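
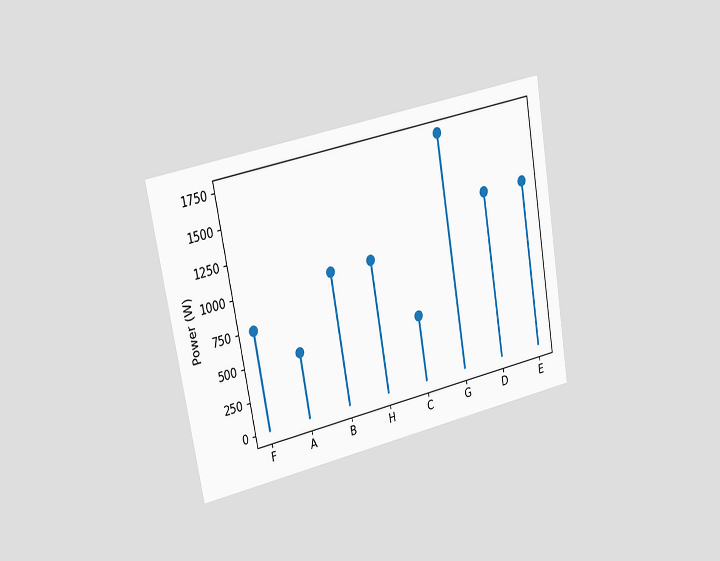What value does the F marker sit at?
The chart is tilted about 10° counter-clockwise and viewed slightly from the left. The F marker sits at 750W.

750W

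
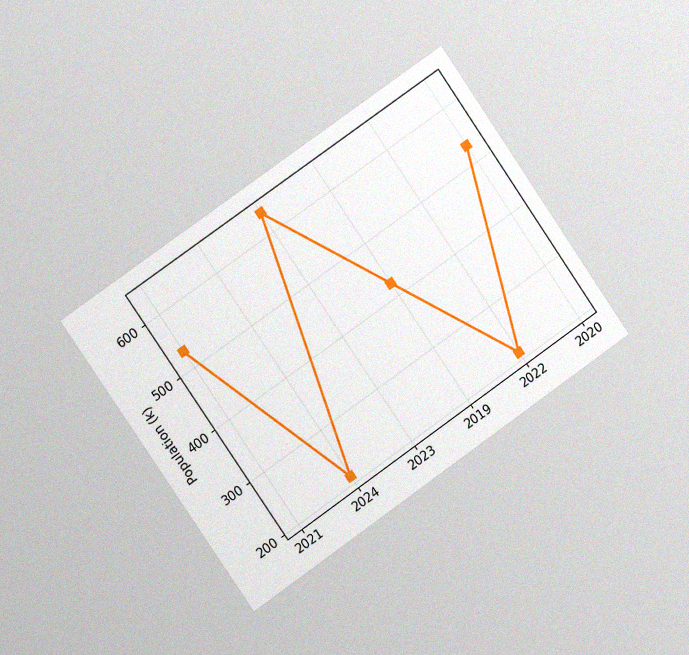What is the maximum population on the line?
The chart is tilted about 35° counter-clockwise and viewed slightly from the left, with some photo noise. The highest point is at 2023, and reading across to the y-axis gives 636k.

636k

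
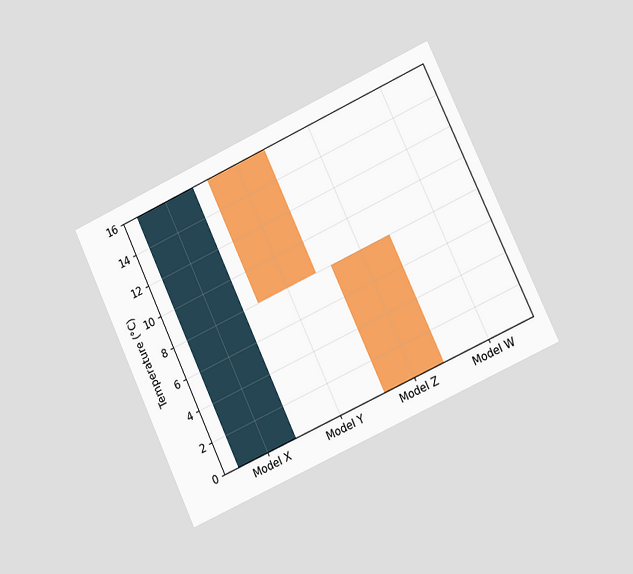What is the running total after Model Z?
0°C

The chart is tilted about 25° counter-clockwise and viewed slightly from the right. After Model Z the running total reaches 0°C.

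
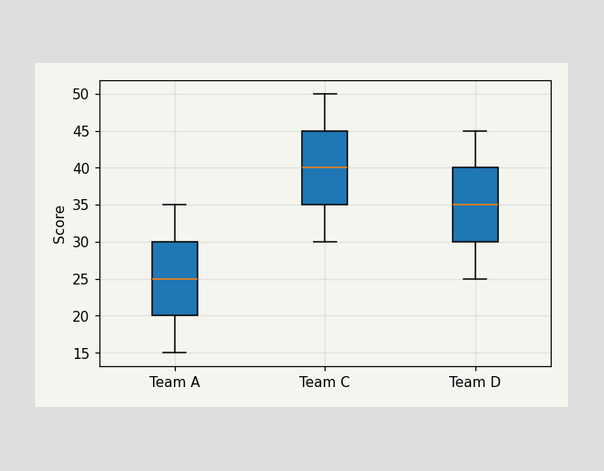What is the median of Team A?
25

The median line in the Team A box sits at 25.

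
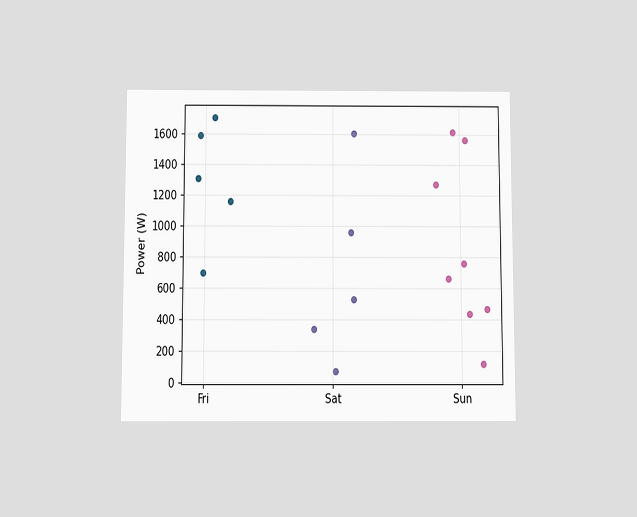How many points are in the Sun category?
The chart is viewed slightly from below. Counting the markers in the Sun column gives 8.

8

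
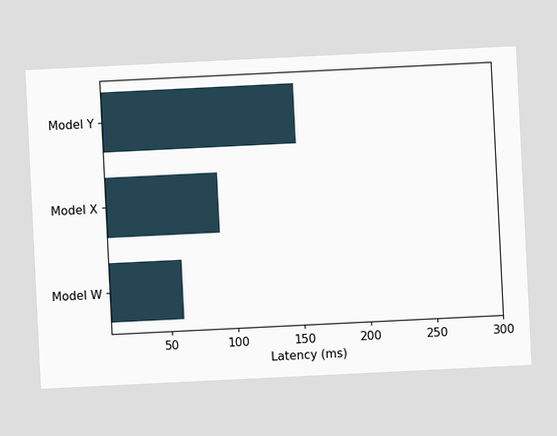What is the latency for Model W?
60ms

The chart is tilted about 3° counter-clockwise. Reading along the chart's x-axis, the Model W bar reaches 60ms.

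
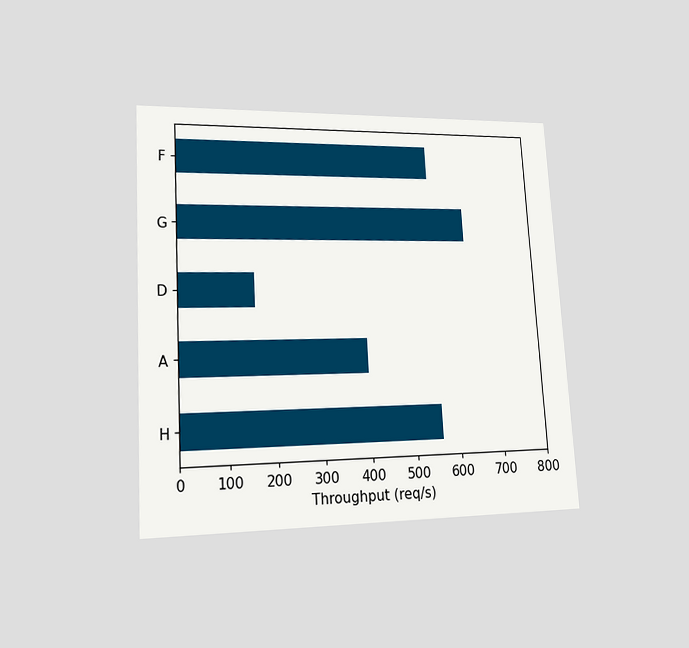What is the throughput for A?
The chart is tilted about 3° counter-clockwise and viewed at a slight angle. Reading along the chart's x-axis, the A bar reaches 400req/s.

400req/s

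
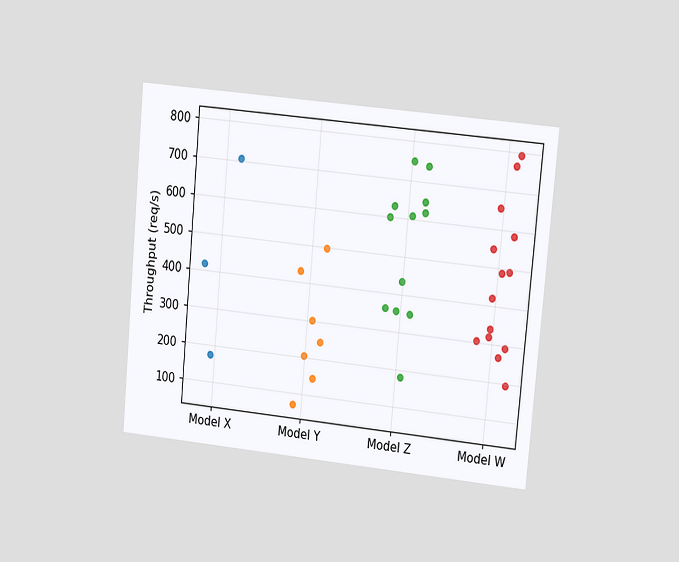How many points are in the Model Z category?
12

The chart is tilted about 5° clockwise and viewed at a slight angle. Counting the markers in the Model Z column gives 12.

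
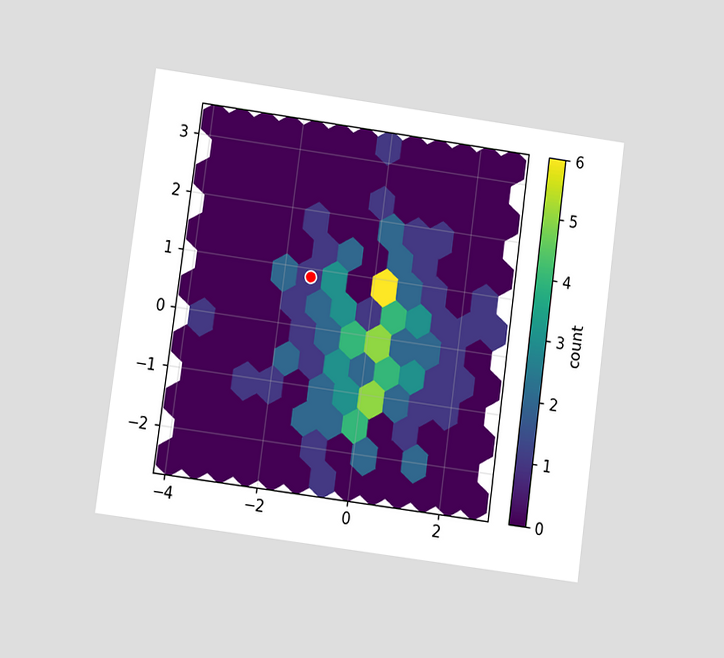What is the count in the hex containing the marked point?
The chart is tilted about 8° clockwise and viewed at a slight angle. The marked hex reads 1 on the colorbar.

1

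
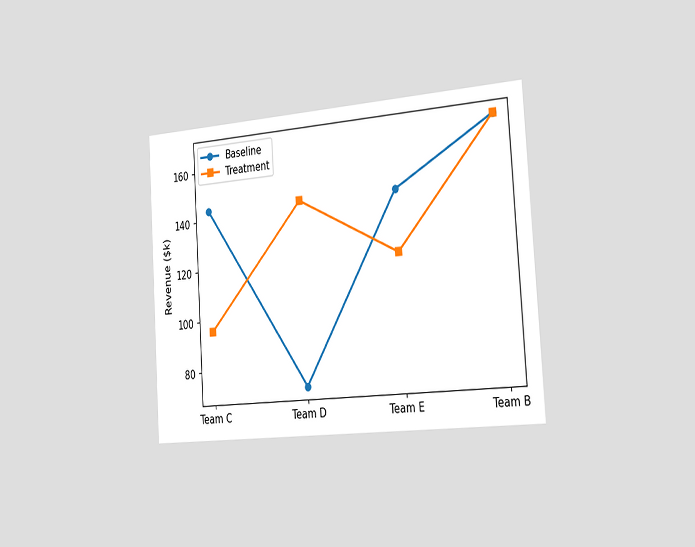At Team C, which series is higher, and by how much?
Baseline, by $48k

The chart is tilted about 4° counter-clockwise and viewed slightly from the right. At Team C, Baseline sits above the other line by $48k.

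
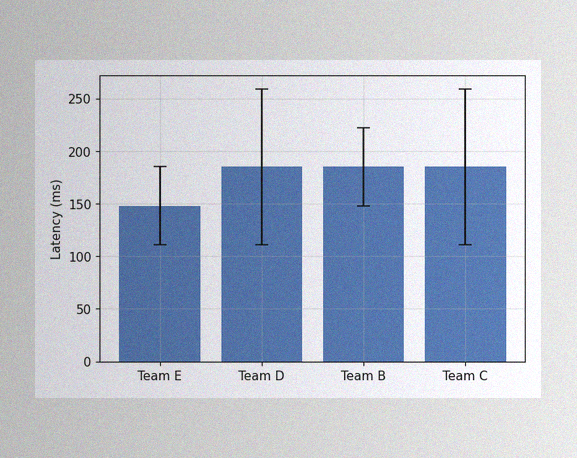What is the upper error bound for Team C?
The image has some photo noise and uneven lighting. The Team C bar's upper whisker reaches 259ms.

259ms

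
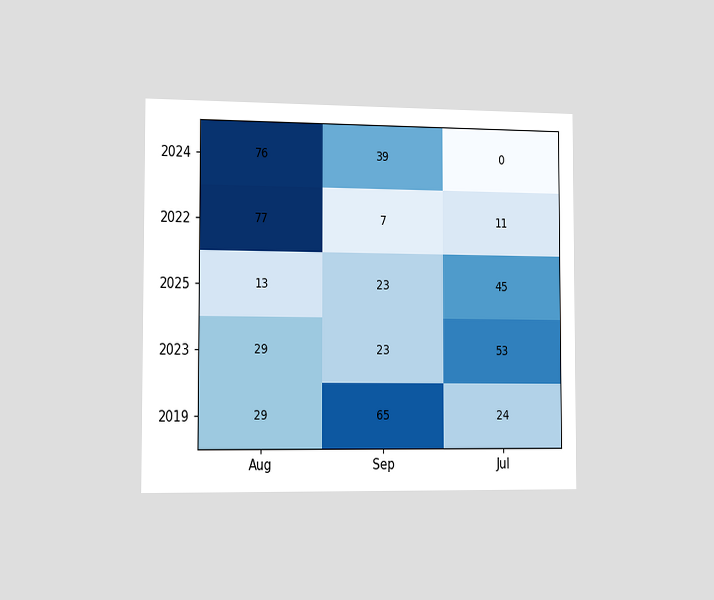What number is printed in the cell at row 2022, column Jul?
11

The chart is viewed slightly from the left. The (2022, Jul) cell reads 11.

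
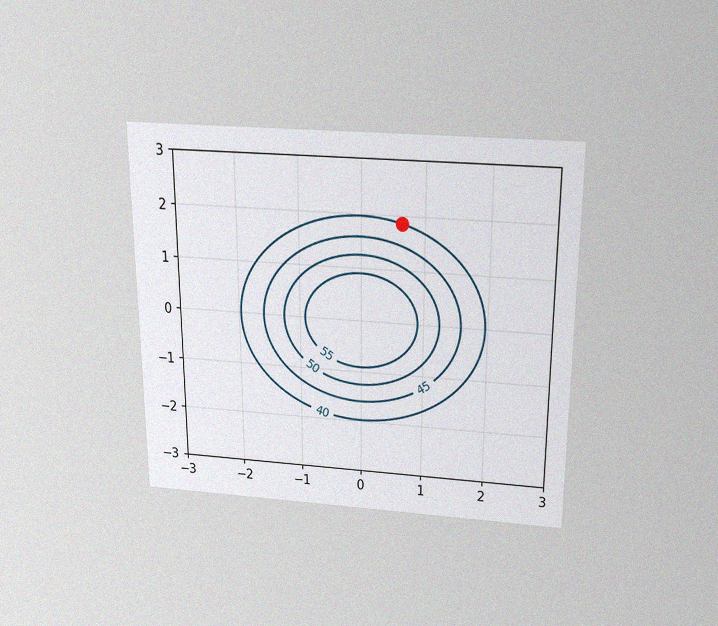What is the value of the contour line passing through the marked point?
40

The chart is viewed slightly from above, with some photo noise. The marked point sits on the contour labelled 40.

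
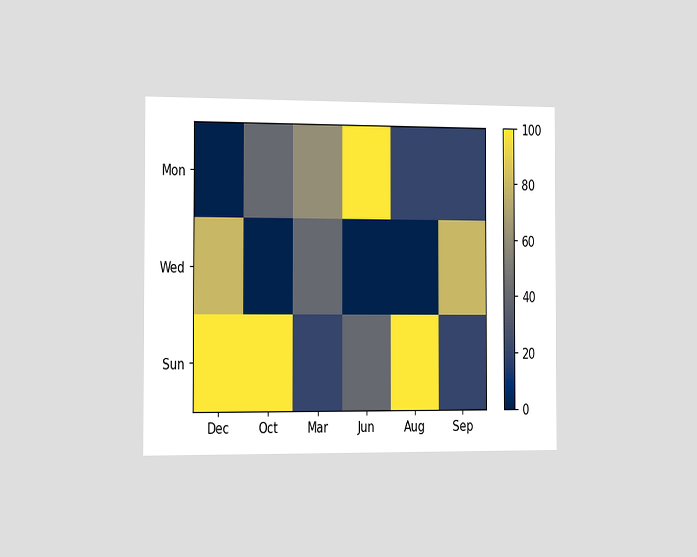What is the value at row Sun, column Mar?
20

The chart is viewed slightly from the left. Matching cell (Sun, Mar) against the colorbar gives 20.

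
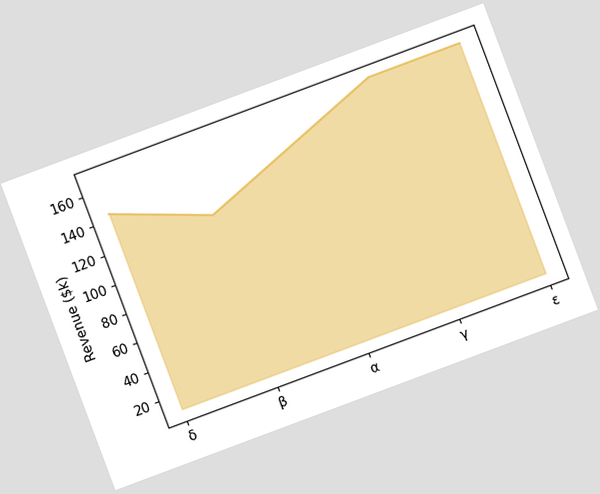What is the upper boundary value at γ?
The chart is tilted about 21° counter-clockwise. At γ the upper boundary is at $168k.

$168k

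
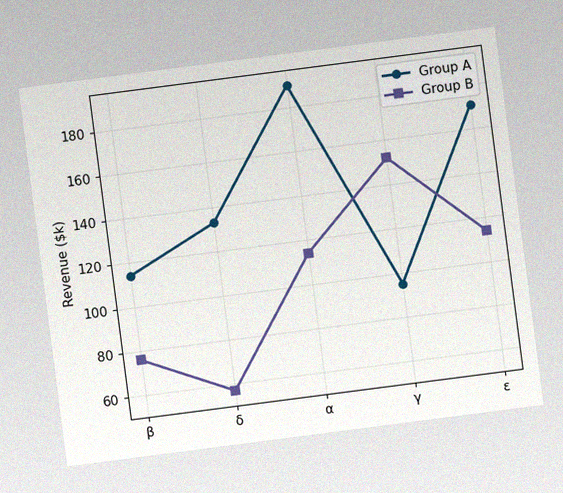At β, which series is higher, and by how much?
The chart is tilted about 7° counter-clockwise, with some photo noise. At β, Group A sits above the other line by $38k.

Group A, by $38k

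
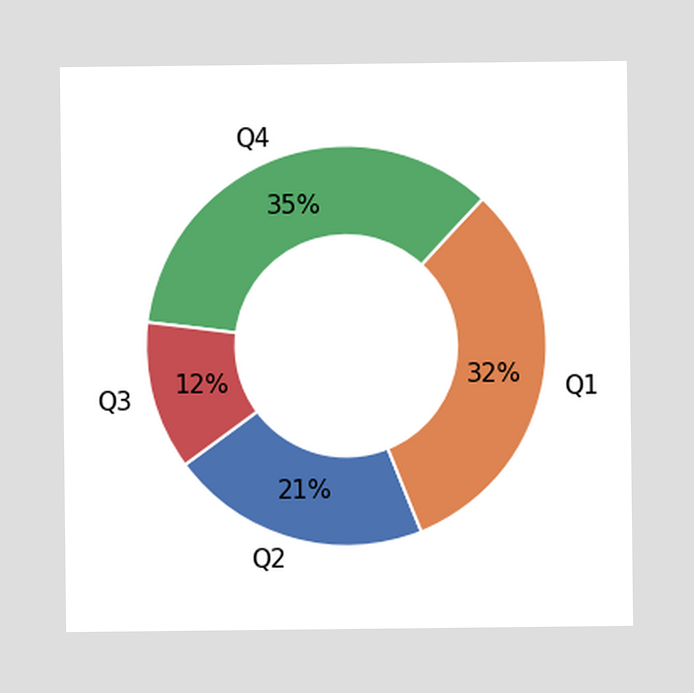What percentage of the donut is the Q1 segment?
32%

The Q1 segment takes up 32% of the ring.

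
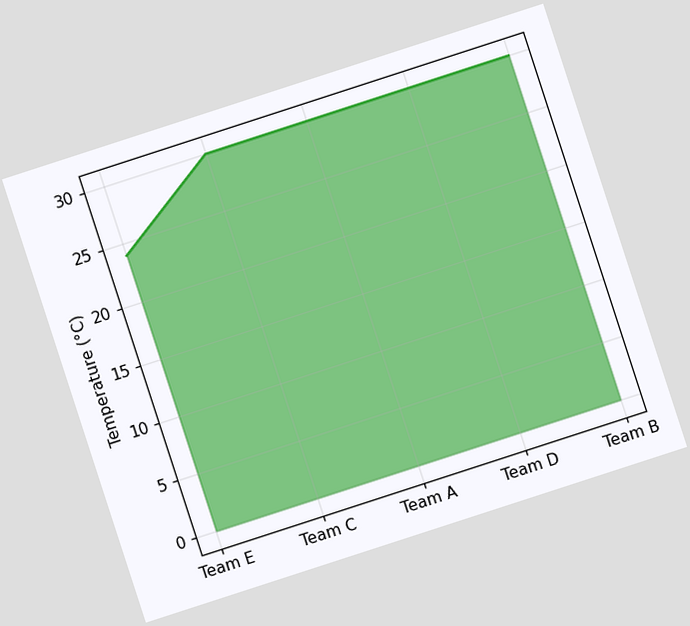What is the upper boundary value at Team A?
The chart is tilted about 18° counter-clockwise. At Team A the upper boundary is at 30°C.

30°C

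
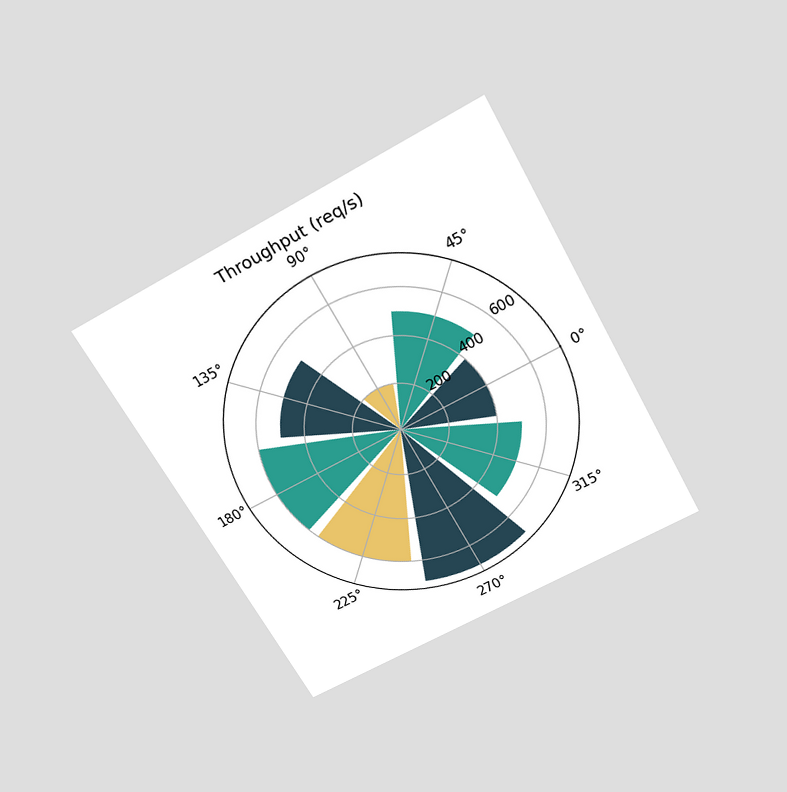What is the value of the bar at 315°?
500req/s

The chart is tilted about 29° counter-clockwise and viewed slightly from above. The bar at 315° reaches 500req/s on the radial axis.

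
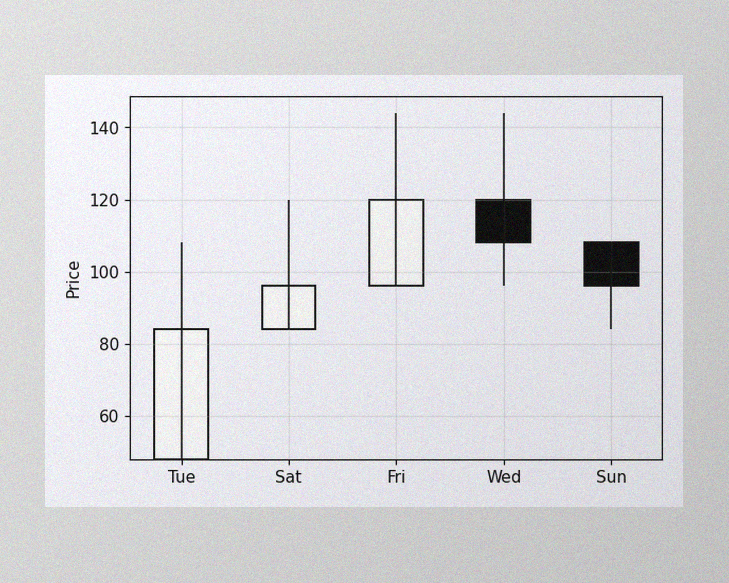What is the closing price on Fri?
120

The image has some photo noise and uneven lighting. The Fri candle closes at 120.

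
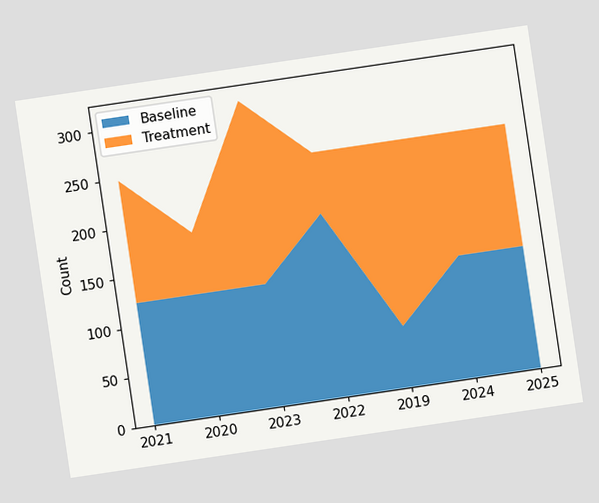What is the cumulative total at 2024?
The chart is tilted about 8° counter-clockwise. The stacked total at 2024 reaches 248.

248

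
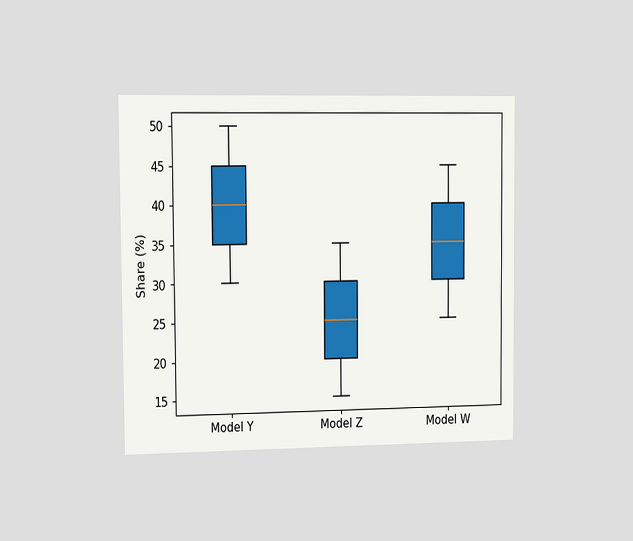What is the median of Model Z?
25%

The chart is viewed slightly from the left. The median line in the Model Z box sits at 25%.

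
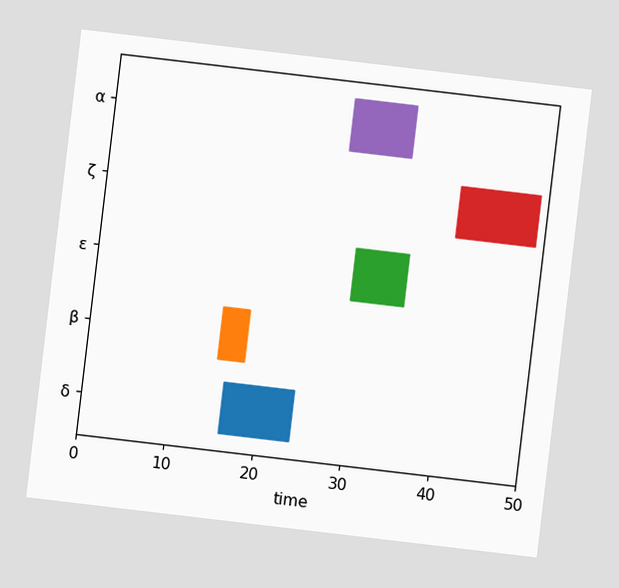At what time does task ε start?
29

The chart is tilted about 7° clockwise. The ε bar begins at t=29.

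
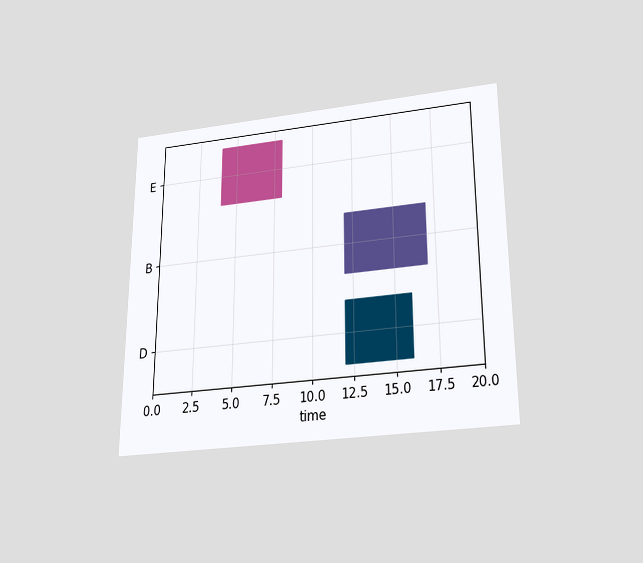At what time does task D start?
The chart is viewed slightly from below. The D bar begins at t=12.

12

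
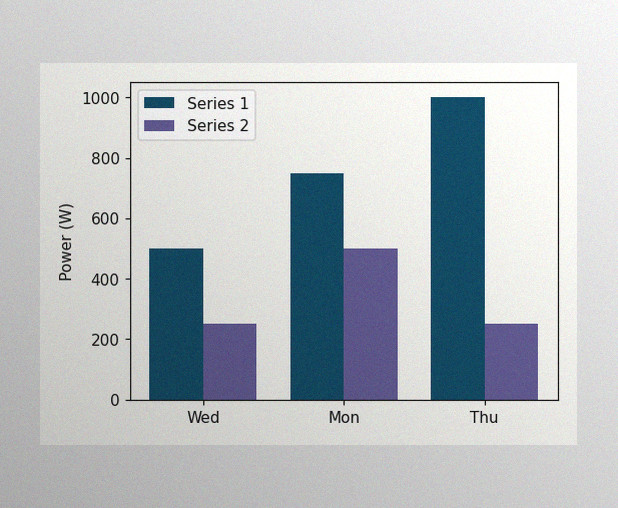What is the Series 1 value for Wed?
The image has some photo noise and uneven lighting. The Series 1 bar at Wed reaches 500W on the y-axis.

500W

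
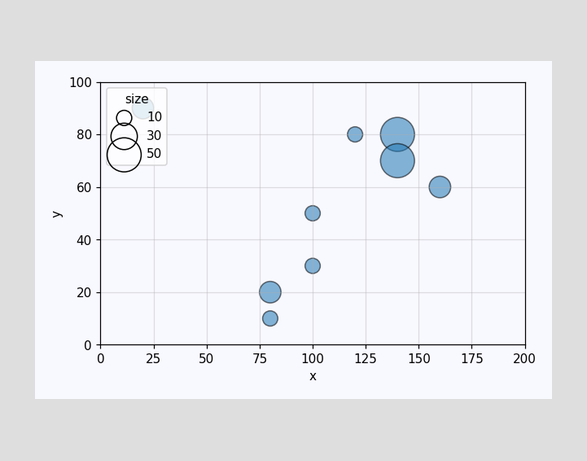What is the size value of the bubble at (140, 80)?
Matching the bubble at (140, 80) against the size legend gives 50.

50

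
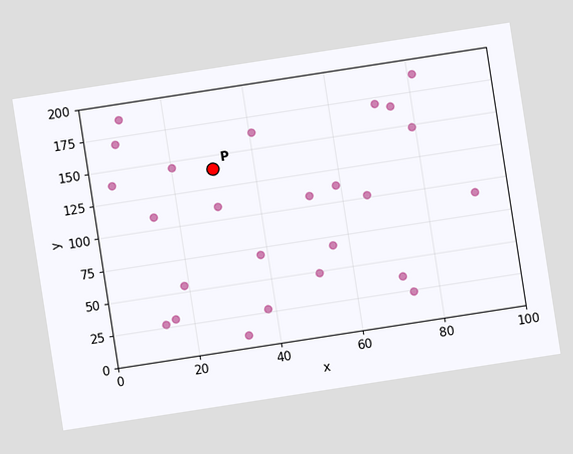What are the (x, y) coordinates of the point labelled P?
(30, 140)

The chart is tilted about 9° counter-clockwise. Following the gridlines from P to each axis, P sits at (30, 140).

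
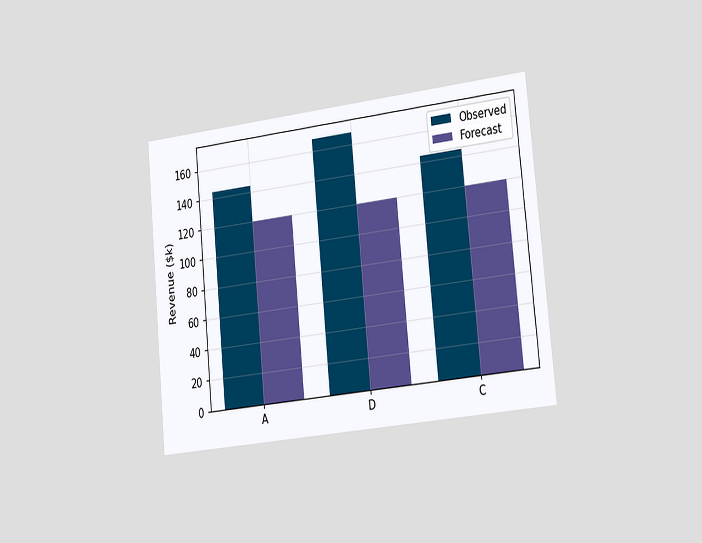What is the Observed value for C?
The chart is tilted about 5° counter-clockwise and viewed slightly from the right. The Observed bar at C reaches $144k on the y-axis.

$144k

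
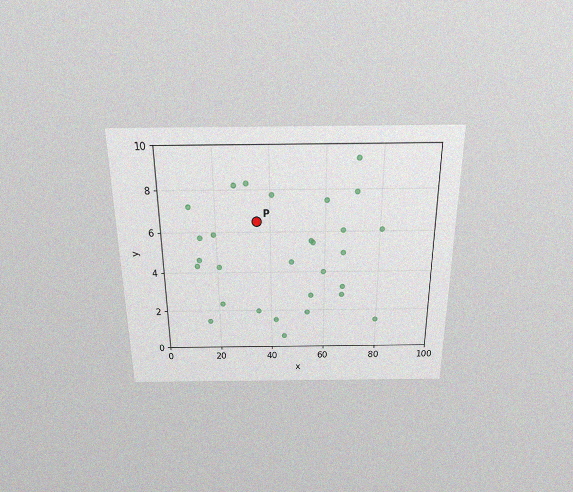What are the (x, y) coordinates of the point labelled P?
(35, 6.5)

The chart is viewed slightly from above, with some photo noise. Following the gridlines from P to each axis, P sits at (35, 6.5).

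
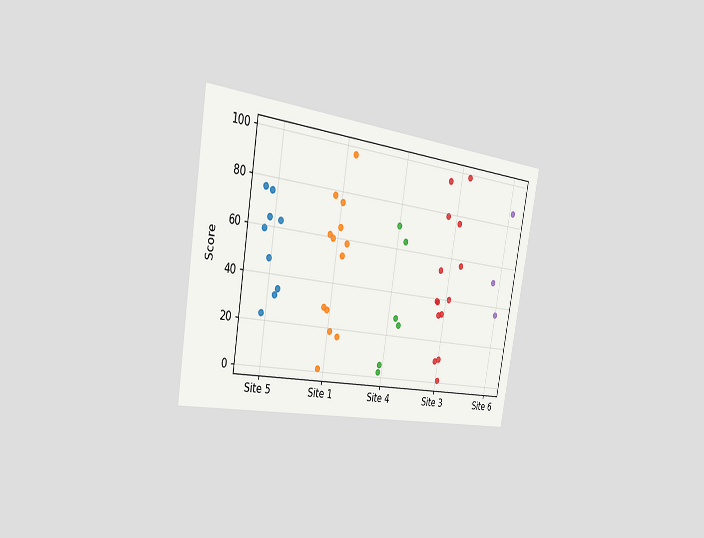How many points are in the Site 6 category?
The chart is tilted about 10° clockwise and viewed slightly from the left. Counting the markers in the Site 6 column gives 3.

3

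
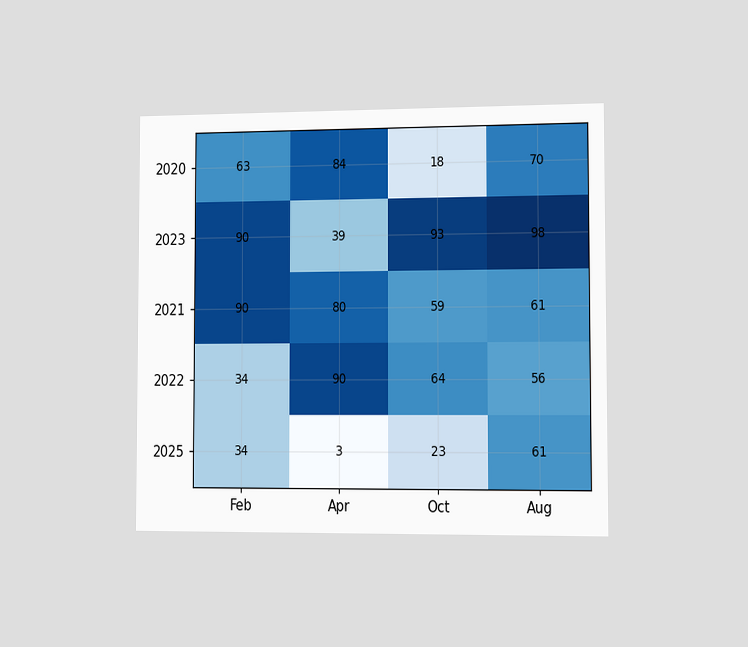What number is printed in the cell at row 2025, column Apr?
The chart is viewed slightly from the right. The (2025, Apr) cell reads 3.

3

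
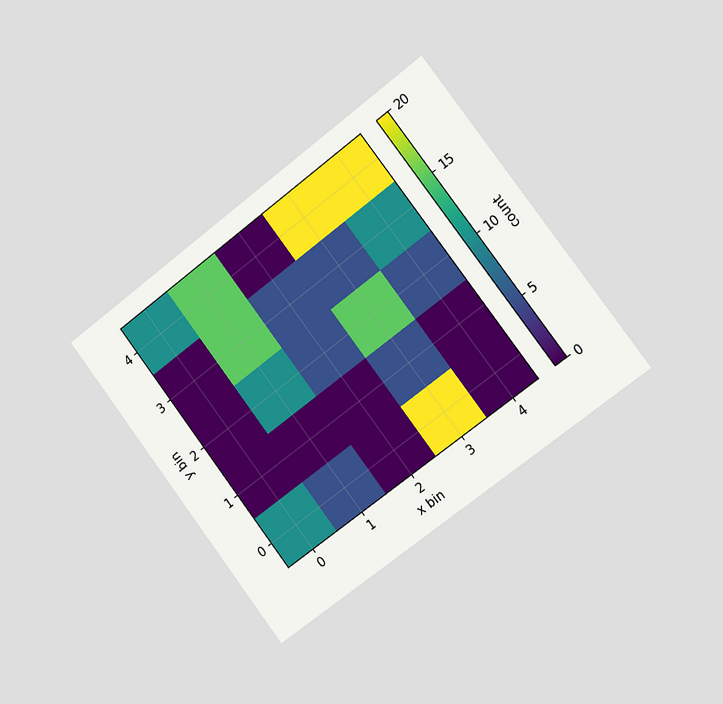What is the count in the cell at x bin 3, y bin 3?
The chart is tilted about 37° counter-clockwise and viewed slightly from the right. Matching the cell (3, 3) against the colorbar gives 5.

5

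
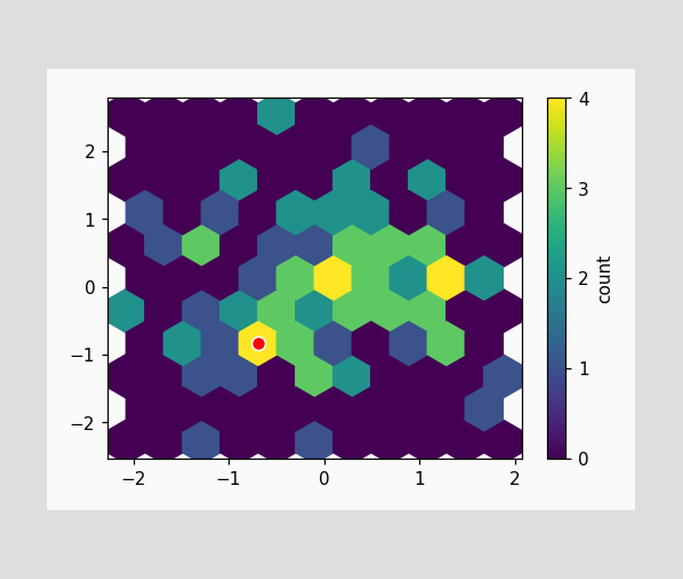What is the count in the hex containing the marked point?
The marked hex reads 4 on the colorbar.

4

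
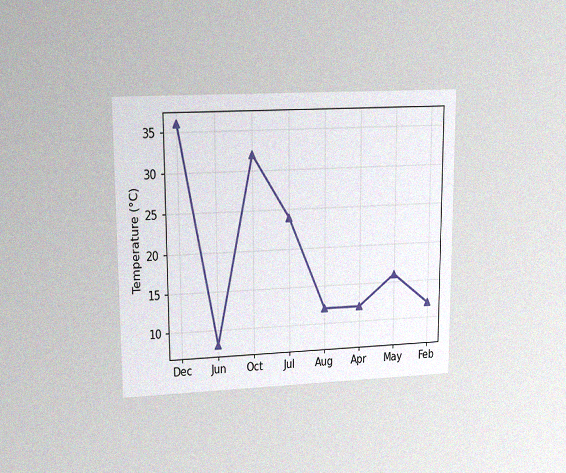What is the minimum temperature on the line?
The chart is viewed at a slight angle, with some photo noise. The lowest point is at Jun, and reading across to the y-axis gives 8°C.

8°C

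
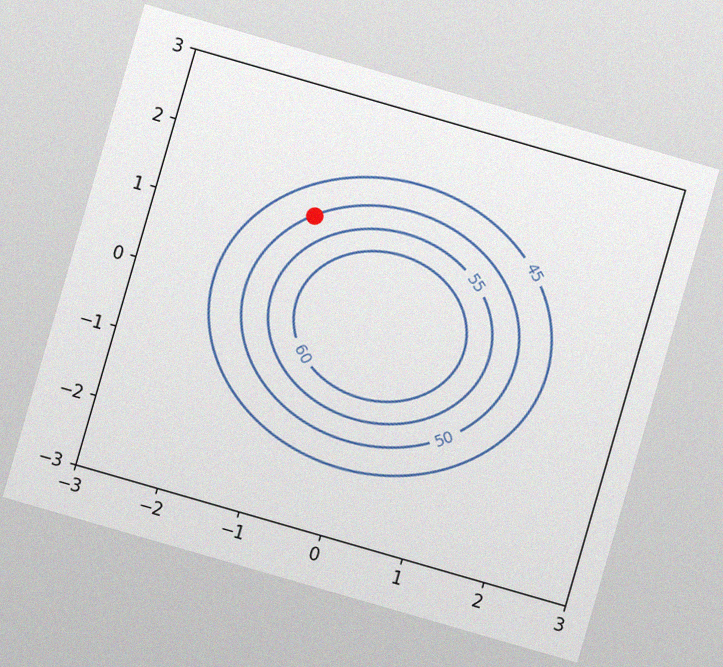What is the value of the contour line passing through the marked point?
50

The chart is tilted about 16° clockwise, with some photo noise. The marked point sits on the contour labelled 50.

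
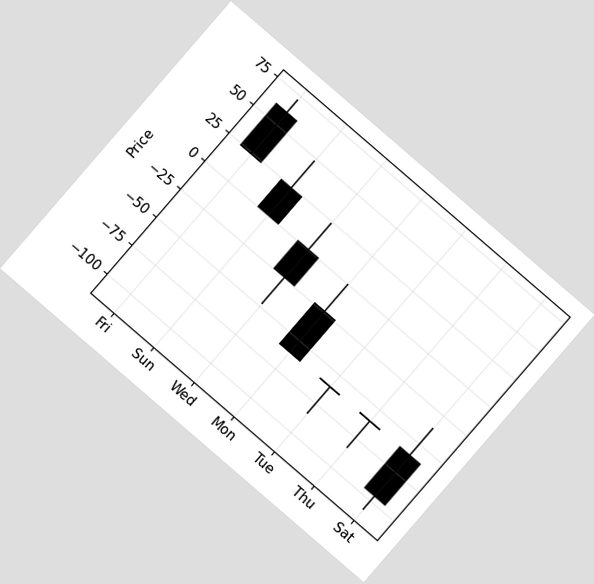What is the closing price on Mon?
-60

The chart is tilted about 41° clockwise. The Mon candle closes at -60.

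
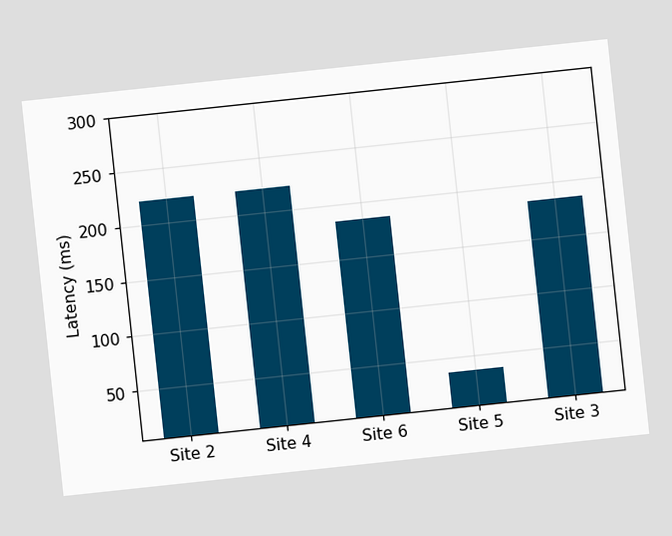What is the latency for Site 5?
The chart is tilted about 6° counter-clockwise. Reading along the chart's y-axis, the Site 5 bar reaches 37ms.

37ms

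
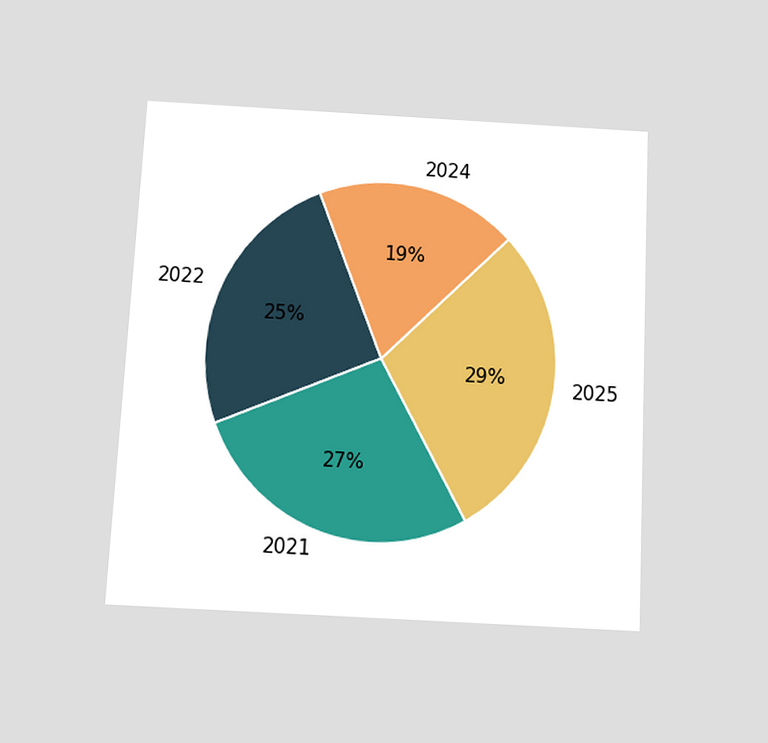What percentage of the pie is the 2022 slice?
The chart is tilted about 3° clockwise and viewed slightly from below. The 2022 slice takes up 25% of the pie.

25%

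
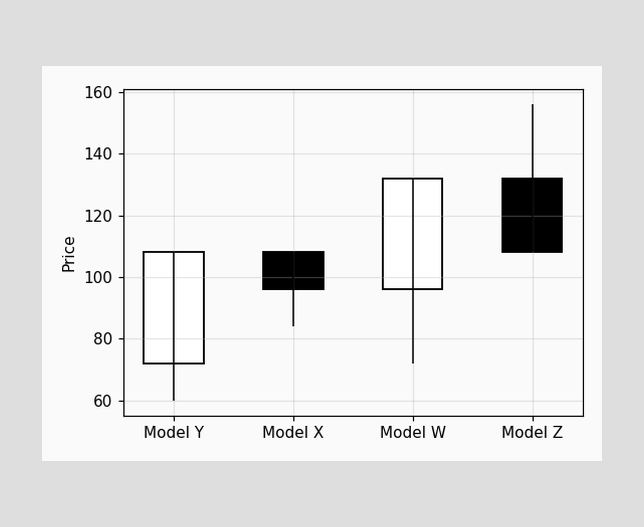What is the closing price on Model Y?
108

The Model Y candle closes at 108.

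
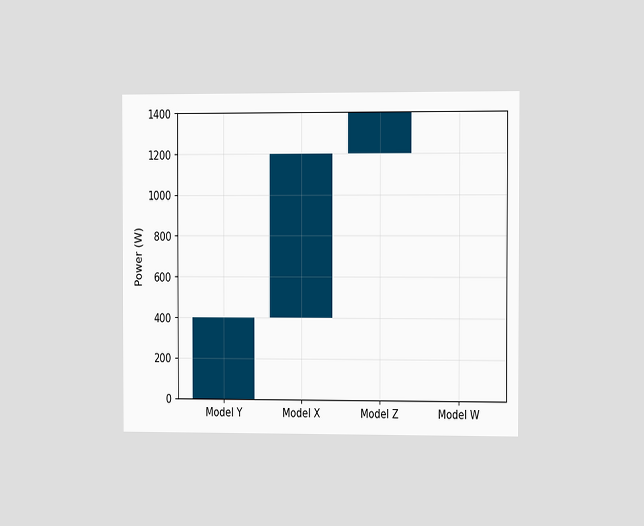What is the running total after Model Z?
The chart is viewed slightly from the right. After Model Z the running total reaches 1400W.

1400W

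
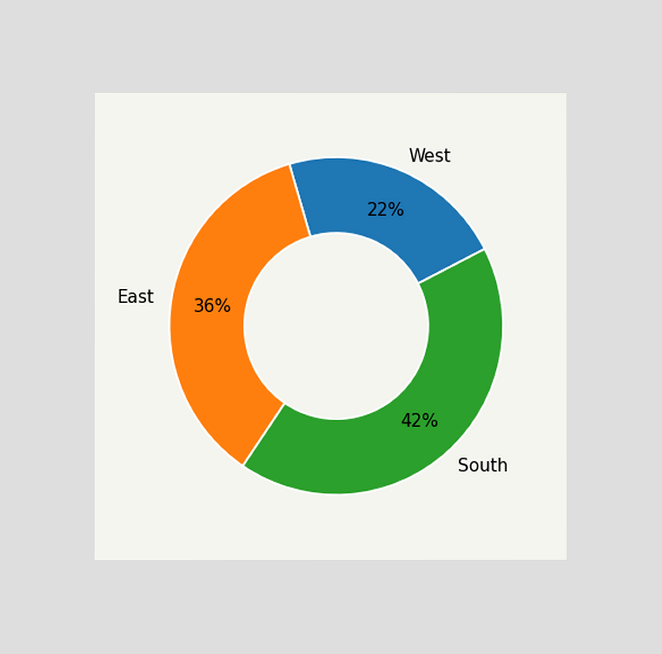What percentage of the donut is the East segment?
36%

The chart is viewed at a slight angle. The East segment takes up 36% of the ring.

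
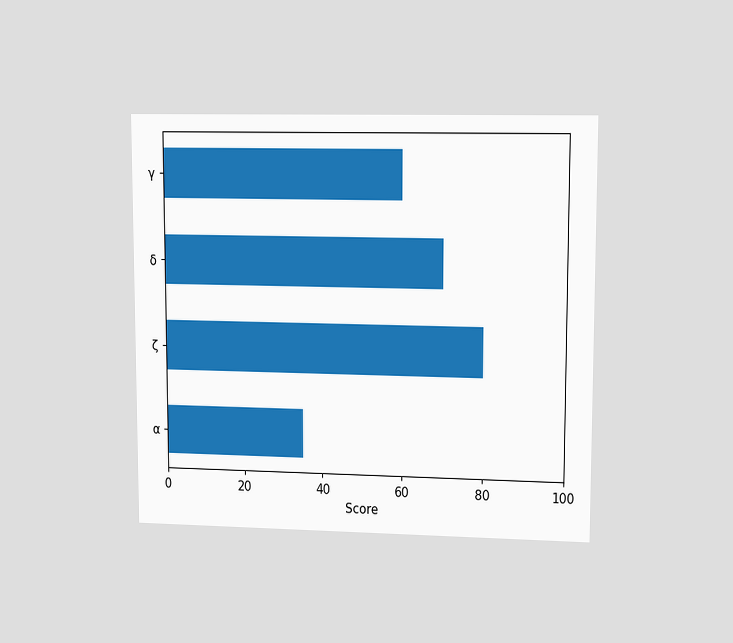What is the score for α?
The chart is viewed at a slight angle. Reading along the chart's x-axis, the α bar reaches 35.

35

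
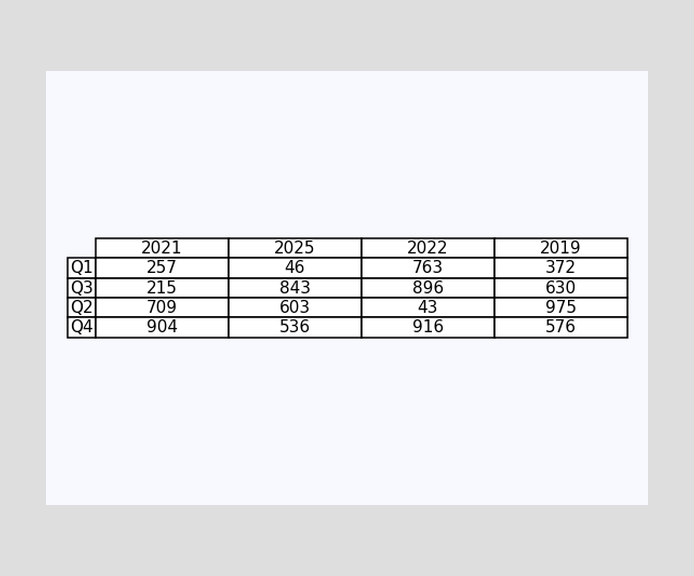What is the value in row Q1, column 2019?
372

The (Q1, 2019) cell reads 372.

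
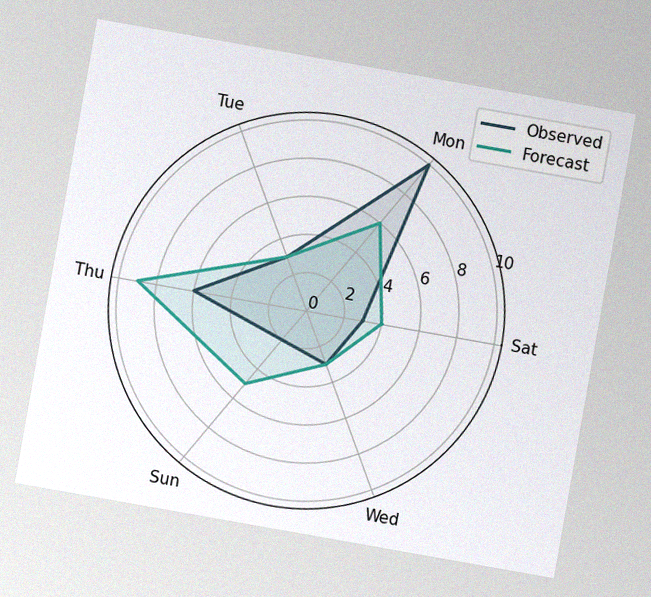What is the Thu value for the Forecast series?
The chart is tilted about 10° clockwise, with some photo noise. On the Thu axis, Forecast reaches 9.

9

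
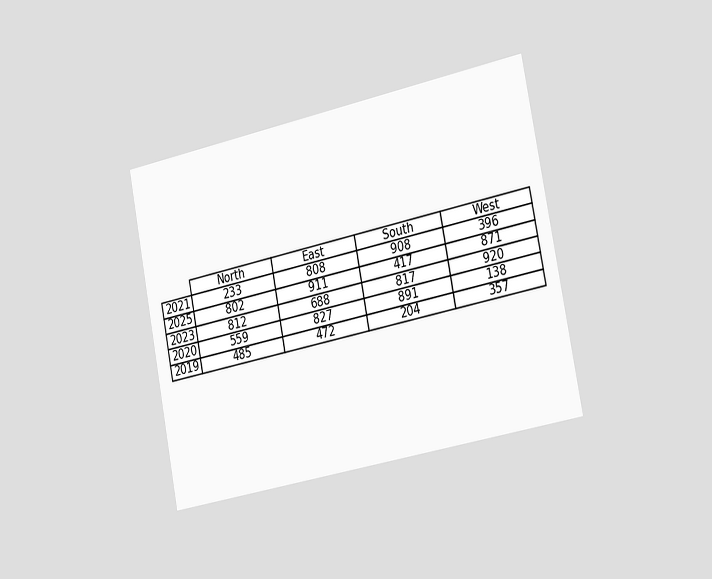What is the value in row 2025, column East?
911

The chart is tilted about 11° counter-clockwise and viewed slightly from the right. The (2025, East) cell reads 911.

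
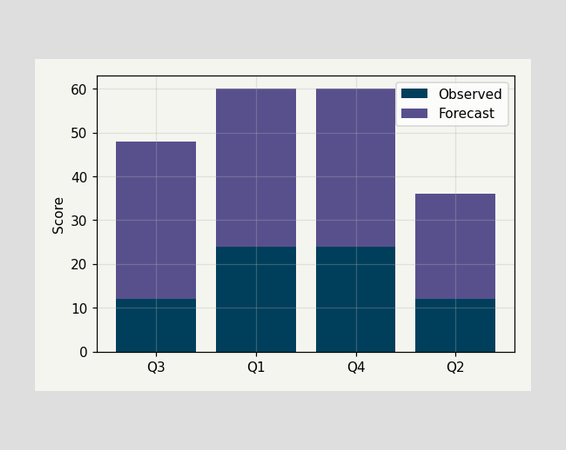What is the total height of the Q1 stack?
The Q1 stack's top reaches 60 on the y-axis.

60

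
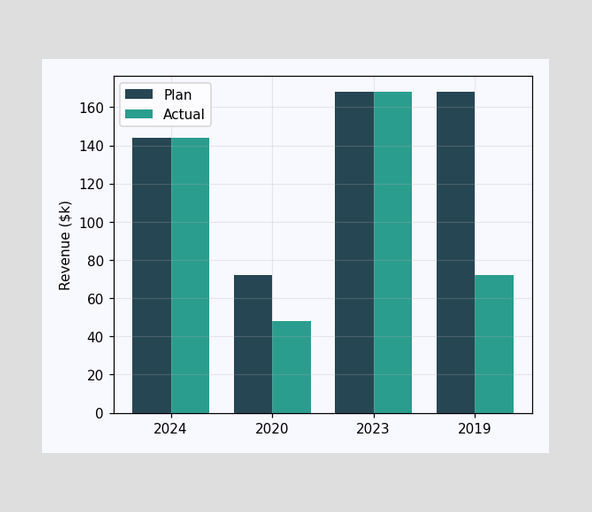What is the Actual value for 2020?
$48k

The Actual bar at 2020 reaches $48k on the y-axis.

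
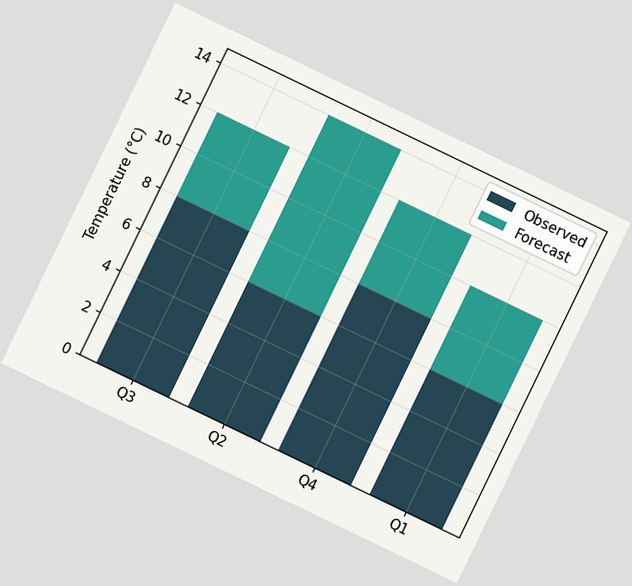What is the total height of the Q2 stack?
14°C

The chart is tilted about 26° clockwise. The Q2 stack's top reaches 14°C on the y-axis.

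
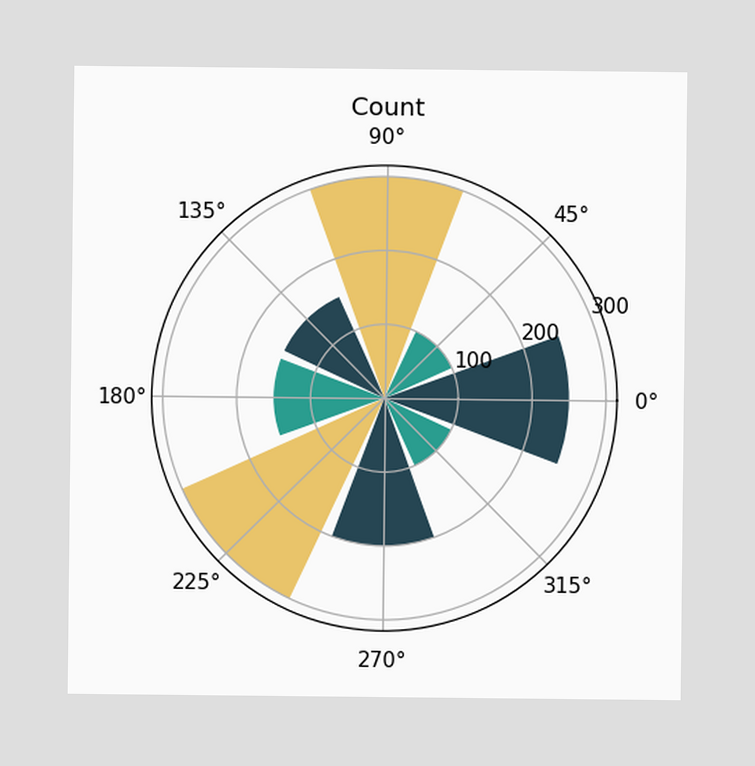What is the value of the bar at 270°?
The bar at 270° reaches 200 on the radial axis.

200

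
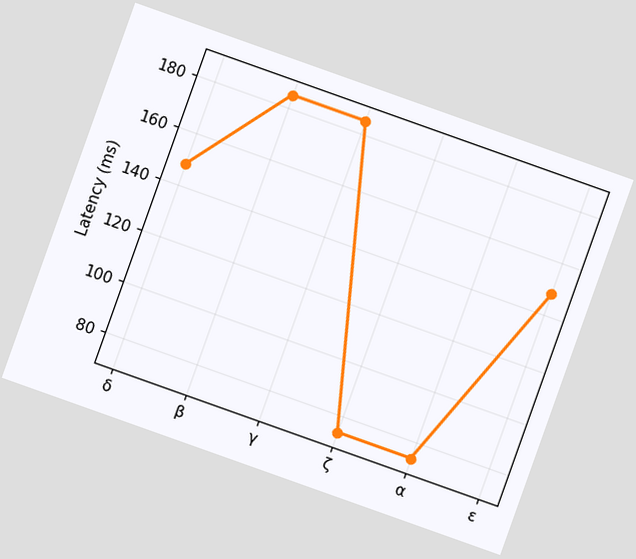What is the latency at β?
185ms

The chart is tilted about 20° clockwise. At β, the line is at 185ms.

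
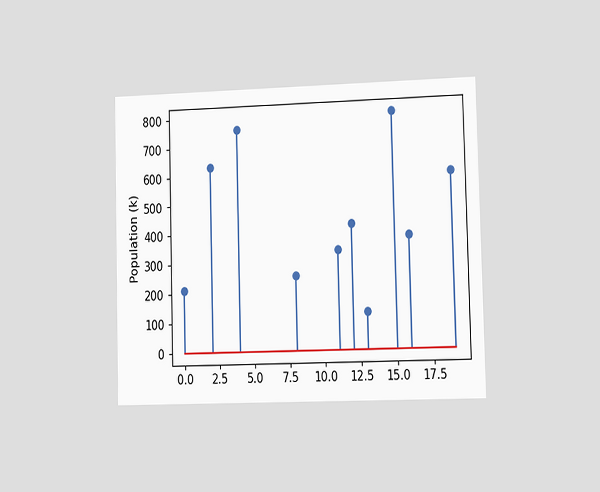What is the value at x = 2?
The chart is viewed at a slight angle. The stem at x=2 reaches 630k.

630k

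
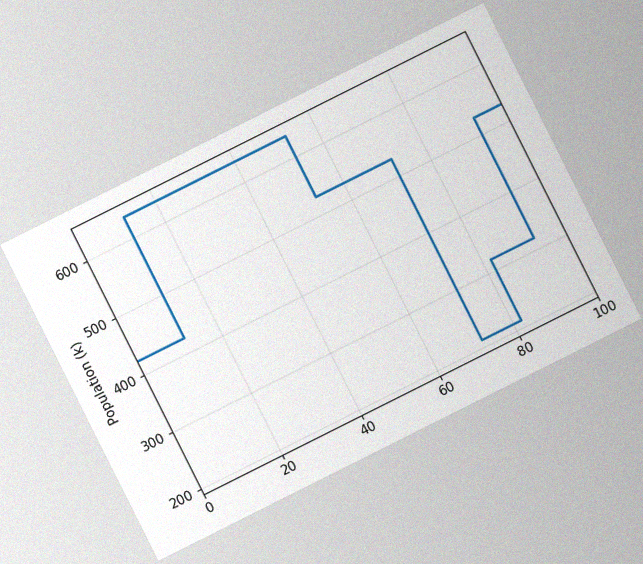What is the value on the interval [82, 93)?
318k

The chart is tilted about 27° counter-clockwise, with some photo noise. On [82, 93) the step sits at 318k.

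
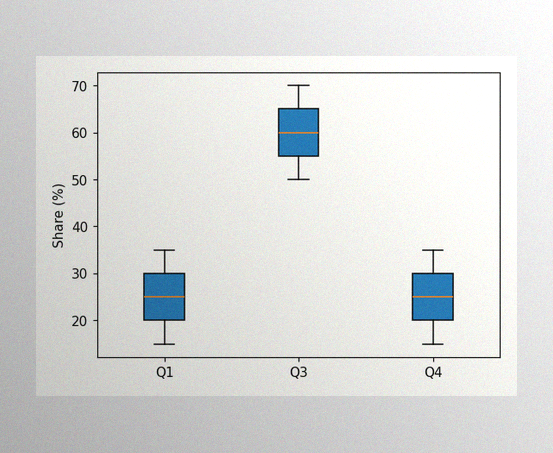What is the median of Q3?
The image has some photo noise and uneven lighting. The median line in the Q3 box sits at 60%.

60%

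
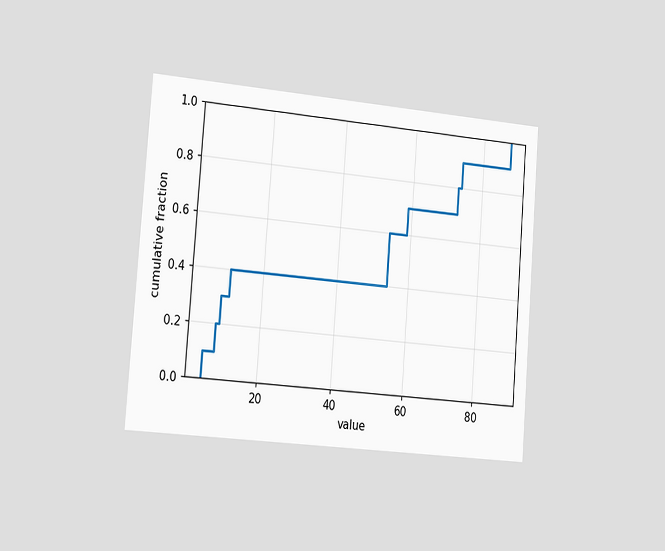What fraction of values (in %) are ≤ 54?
60%

The chart is tilted about 4° clockwise and viewed slightly from the left. At x=54 the ECDF step is at 60%.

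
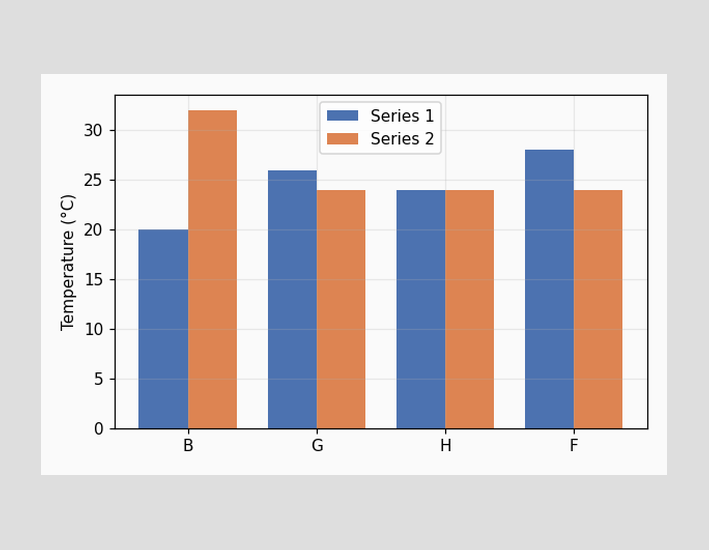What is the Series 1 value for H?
The Series 1 bar at H reaches 24°C on the y-axis.

24°C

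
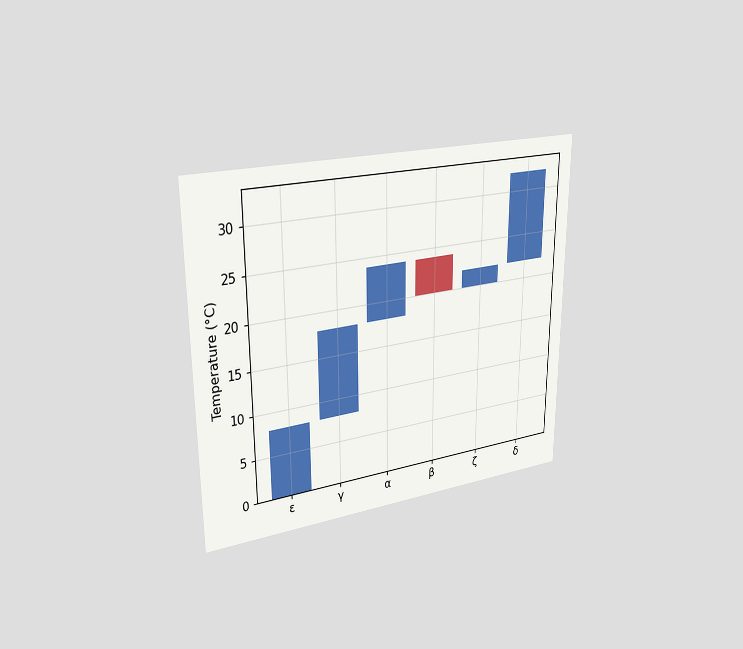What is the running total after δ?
32°C

The chart is viewed slightly from the left. After δ the running total reaches 32°C.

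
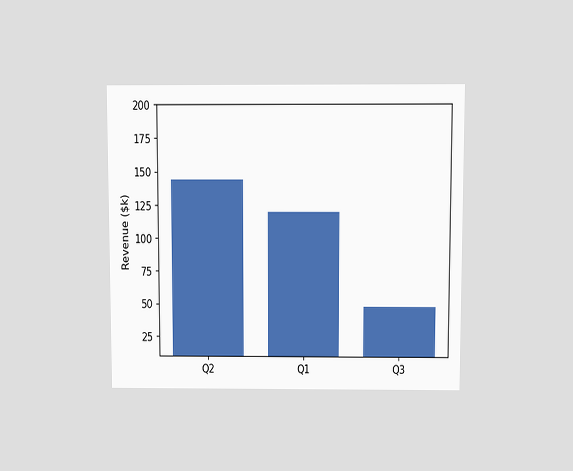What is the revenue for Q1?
The chart is viewed at a slight angle. Reading along the chart's y-axis, the Q1 bar reaches $120k.

$120k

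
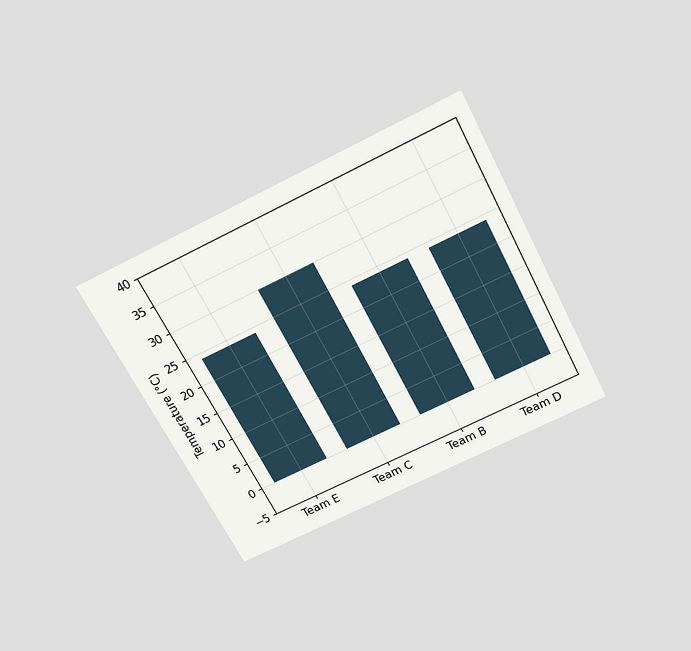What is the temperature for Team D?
The chart is tilted about 27° counter-clockwise and viewed slightly from above. Reading along the chart's y-axis, the Team D bar reaches 24°C.

24°C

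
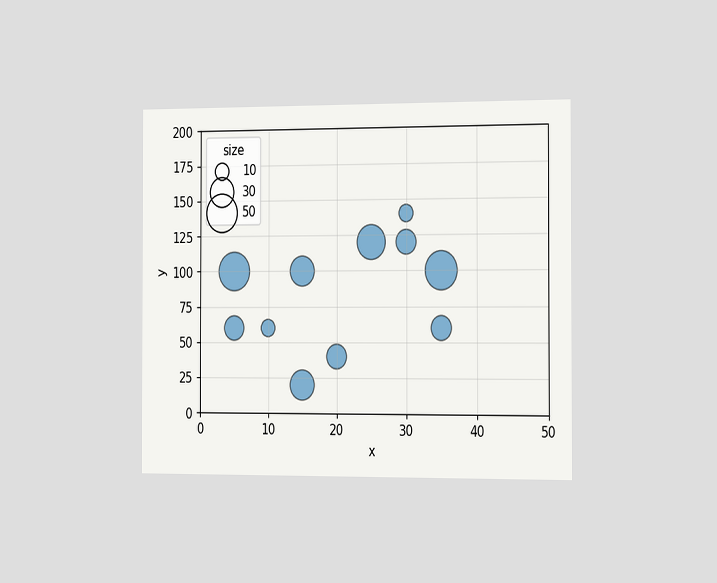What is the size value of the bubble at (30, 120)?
20

The chart is viewed slightly from the right. Matching the bubble at (30, 120) against the size legend gives 20.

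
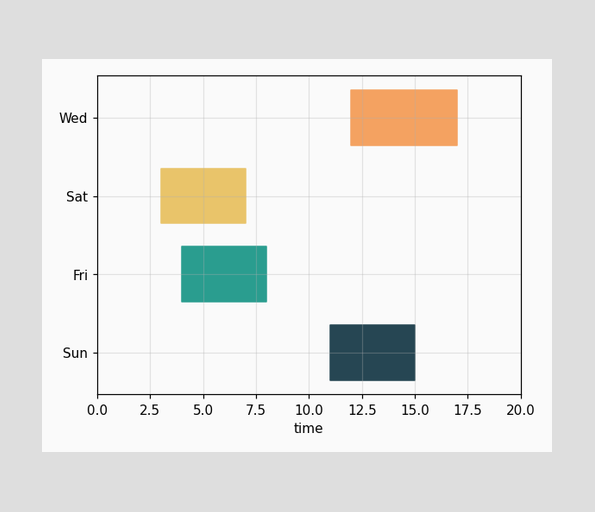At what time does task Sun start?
The Sun bar begins at t=11.

11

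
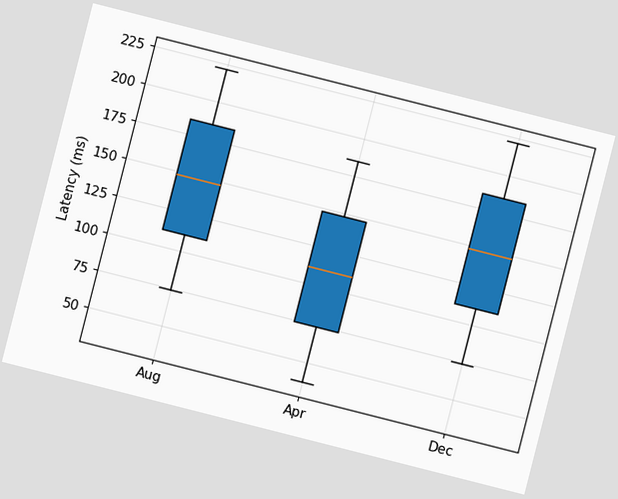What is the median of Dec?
148ms

The chart is tilted about 14° clockwise. The median line in the Dec box sits at 148ms.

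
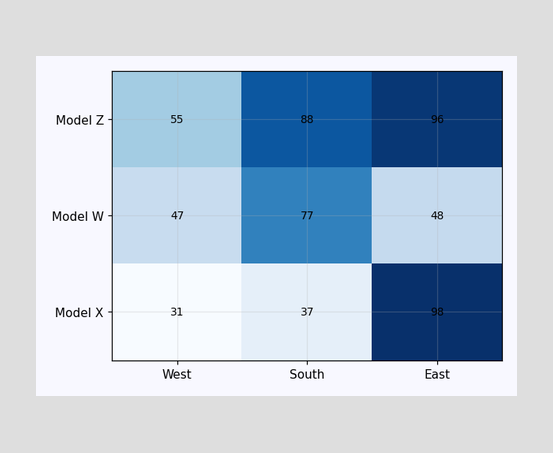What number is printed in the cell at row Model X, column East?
98

The (Model X, East) cell reads 98.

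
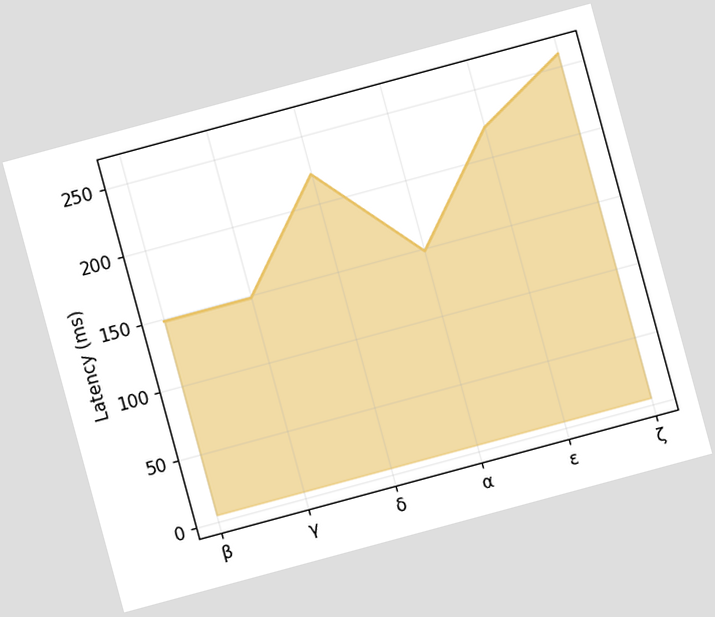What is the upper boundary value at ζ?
The chart is tilted about 15° counter-clockwise. At ζ the upper boundary is at 259ms.

259ms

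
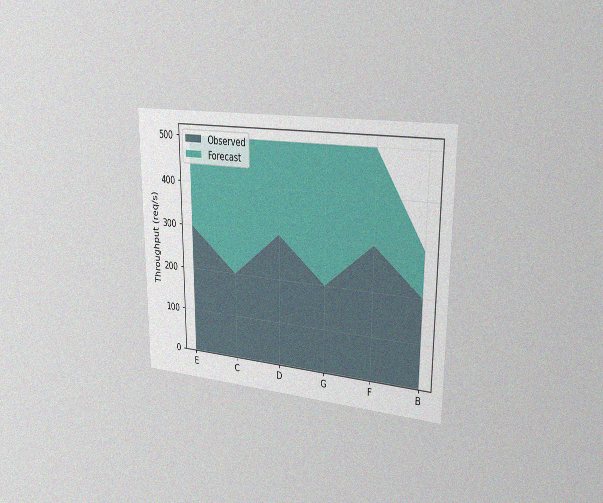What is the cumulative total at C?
The chart is viewed slightly from the right, with some photo noise. The stacked total at C reaches 500req/s.

500req/s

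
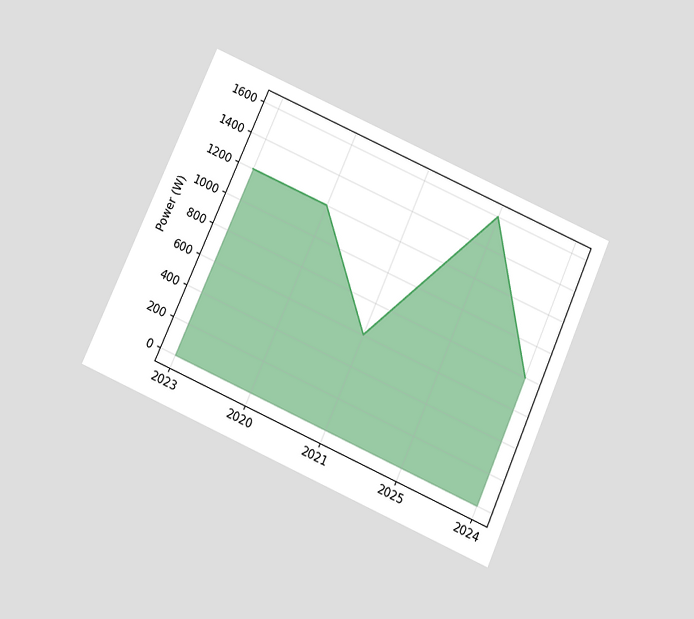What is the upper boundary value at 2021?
The chart is tilted about 24° clockwise and viewed slightly from below. At 2021 the upper boundary is at 600W.

600W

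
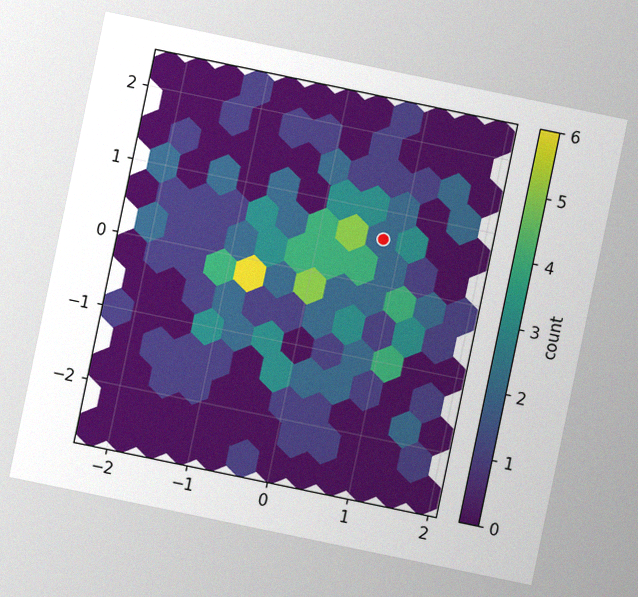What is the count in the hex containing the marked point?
2

The chart is tilted about 12° clockwise, with some photo noise. The marked hex reads 2 on the colorbar.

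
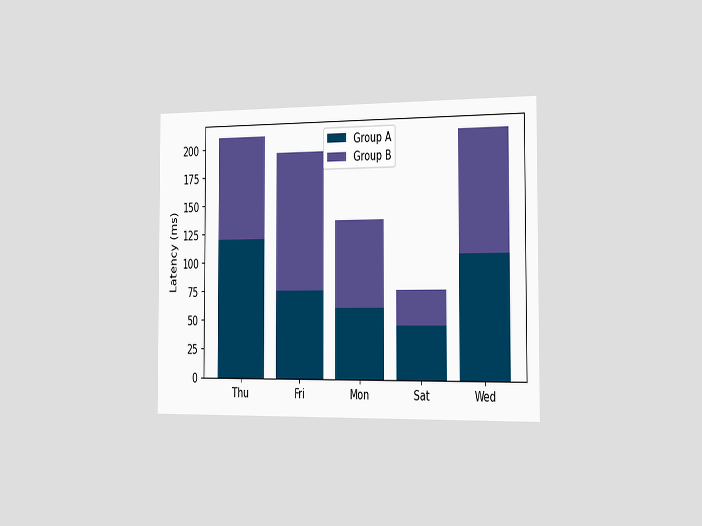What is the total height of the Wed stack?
The chart is viewed slightly from the right. The Wed stack's top reaches 210ms on the y-axis.

210ms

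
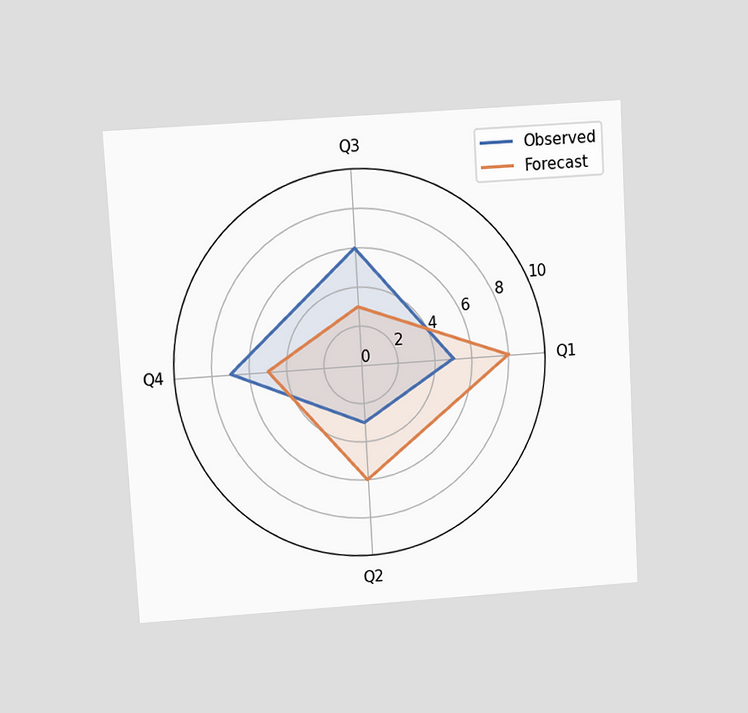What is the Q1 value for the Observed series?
5

The chart is tilted about 3° counter-clockwise and viewed slightly from above. On the Q1 axis, Observed reaches 5.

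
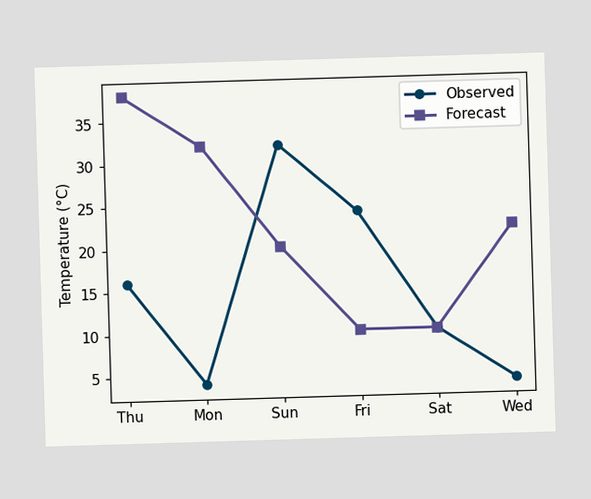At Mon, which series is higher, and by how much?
At Mon, Forecast sits above the other line by 28°C.

Forecast, by 28°C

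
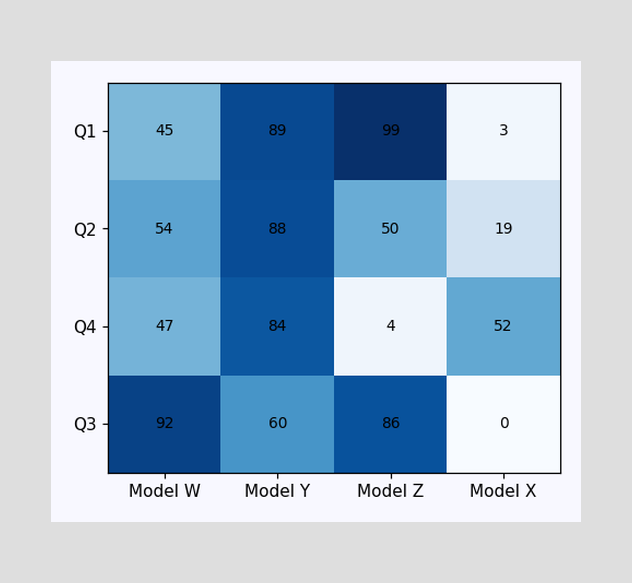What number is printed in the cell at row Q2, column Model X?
The (Q2, Model X) cell reads 19.

19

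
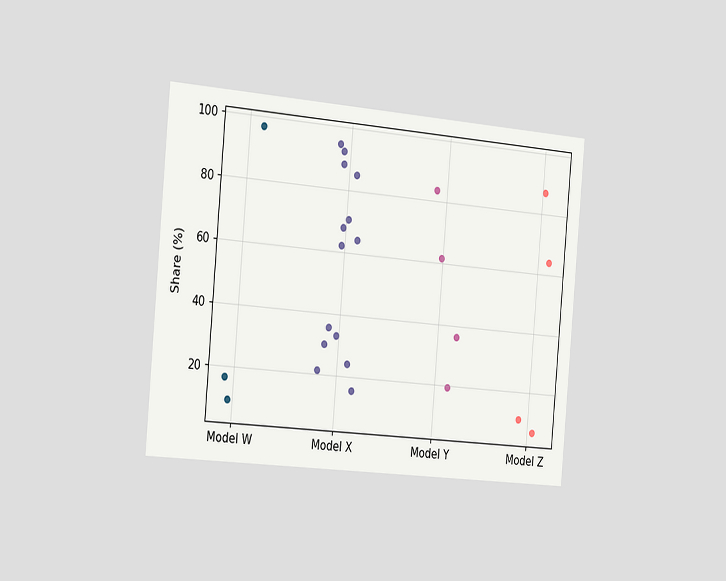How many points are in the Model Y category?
4

The chart is tilted about 5° clockwise and viewed slightly from the left. Counting the markers in the Model Y column gives 4.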